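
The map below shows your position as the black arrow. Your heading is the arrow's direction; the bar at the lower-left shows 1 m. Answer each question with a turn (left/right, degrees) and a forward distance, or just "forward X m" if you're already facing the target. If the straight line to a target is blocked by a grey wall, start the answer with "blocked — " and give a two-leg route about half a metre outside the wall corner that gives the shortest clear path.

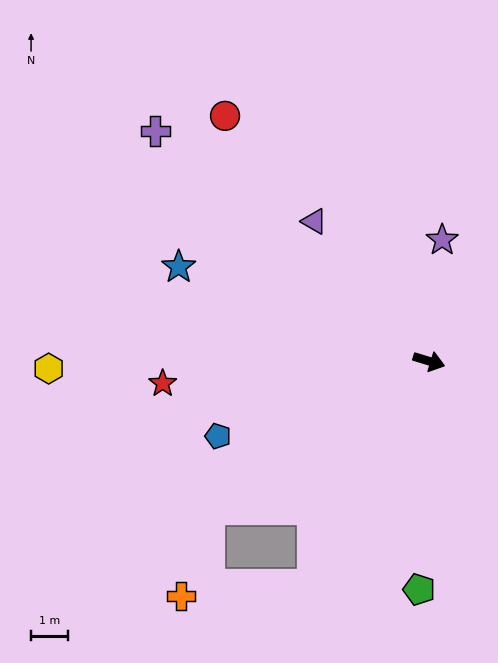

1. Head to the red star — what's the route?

turn right 158°, forward 7.2 m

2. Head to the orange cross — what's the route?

blocked — turn right 129°, forward 7.1 m, then turn left 38°, forward 2.5 m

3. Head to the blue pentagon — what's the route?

turn right 143°, forward 6.0 m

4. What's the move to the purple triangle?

turn left 146°, forward 4.9 m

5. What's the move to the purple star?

turn left 101°, forward 3.3 m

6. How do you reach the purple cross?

turn left 157°, forward 9.7 m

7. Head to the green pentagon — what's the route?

turn right 76°, forward 6.2 m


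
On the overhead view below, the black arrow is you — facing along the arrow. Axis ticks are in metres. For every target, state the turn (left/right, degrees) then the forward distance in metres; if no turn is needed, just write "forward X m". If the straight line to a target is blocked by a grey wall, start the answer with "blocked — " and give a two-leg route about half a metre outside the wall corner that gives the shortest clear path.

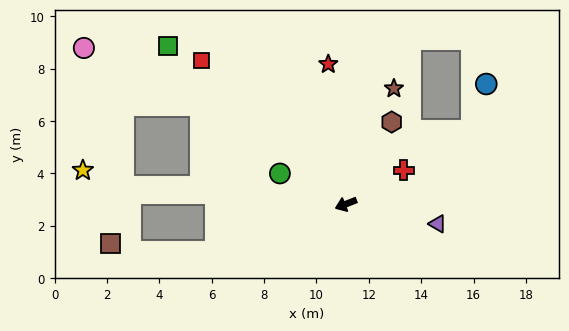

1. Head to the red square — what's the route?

turn right 66°, forward 7.8 m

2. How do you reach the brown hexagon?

turn right 141°, forward 3.6 m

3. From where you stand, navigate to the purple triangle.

turn left 146°, forward 3.6 m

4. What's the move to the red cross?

turn right 171°, forward 2.6 m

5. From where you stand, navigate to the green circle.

turn right 46°, forward 2.8 m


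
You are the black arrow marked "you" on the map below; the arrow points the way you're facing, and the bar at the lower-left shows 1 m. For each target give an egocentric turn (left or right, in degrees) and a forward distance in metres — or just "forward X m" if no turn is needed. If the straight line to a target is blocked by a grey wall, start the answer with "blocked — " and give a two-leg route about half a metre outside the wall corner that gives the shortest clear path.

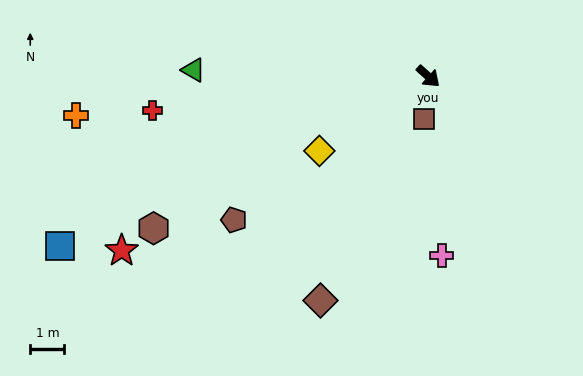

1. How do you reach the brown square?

turn right 54°, forward 1.3 m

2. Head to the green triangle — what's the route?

turn right 140°, forward 6.9 m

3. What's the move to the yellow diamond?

turn right 104°, forward 3.9 m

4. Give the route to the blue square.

turn right 113°, forward 11.9 m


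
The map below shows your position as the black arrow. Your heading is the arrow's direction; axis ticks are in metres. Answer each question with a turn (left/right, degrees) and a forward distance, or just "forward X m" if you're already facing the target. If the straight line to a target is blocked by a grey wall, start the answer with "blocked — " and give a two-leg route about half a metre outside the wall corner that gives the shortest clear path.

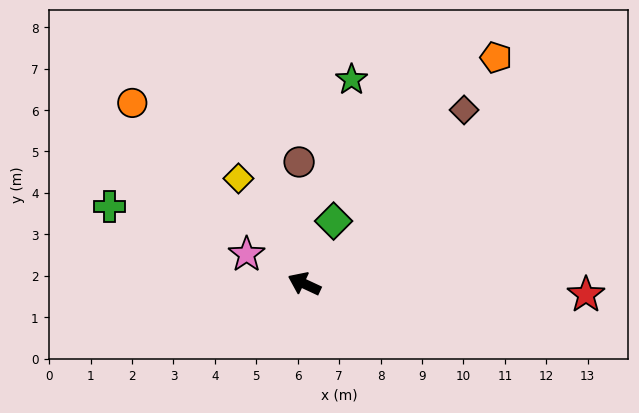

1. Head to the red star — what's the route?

turn right 157°, forward 6.8 m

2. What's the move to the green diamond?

turn right 90°, forward 1.7 m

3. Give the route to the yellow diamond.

turn right 33°, forward 3.0 m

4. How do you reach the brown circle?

turn right 63°, forward 2.9 m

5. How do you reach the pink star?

turn right 2°, forward 1.6 m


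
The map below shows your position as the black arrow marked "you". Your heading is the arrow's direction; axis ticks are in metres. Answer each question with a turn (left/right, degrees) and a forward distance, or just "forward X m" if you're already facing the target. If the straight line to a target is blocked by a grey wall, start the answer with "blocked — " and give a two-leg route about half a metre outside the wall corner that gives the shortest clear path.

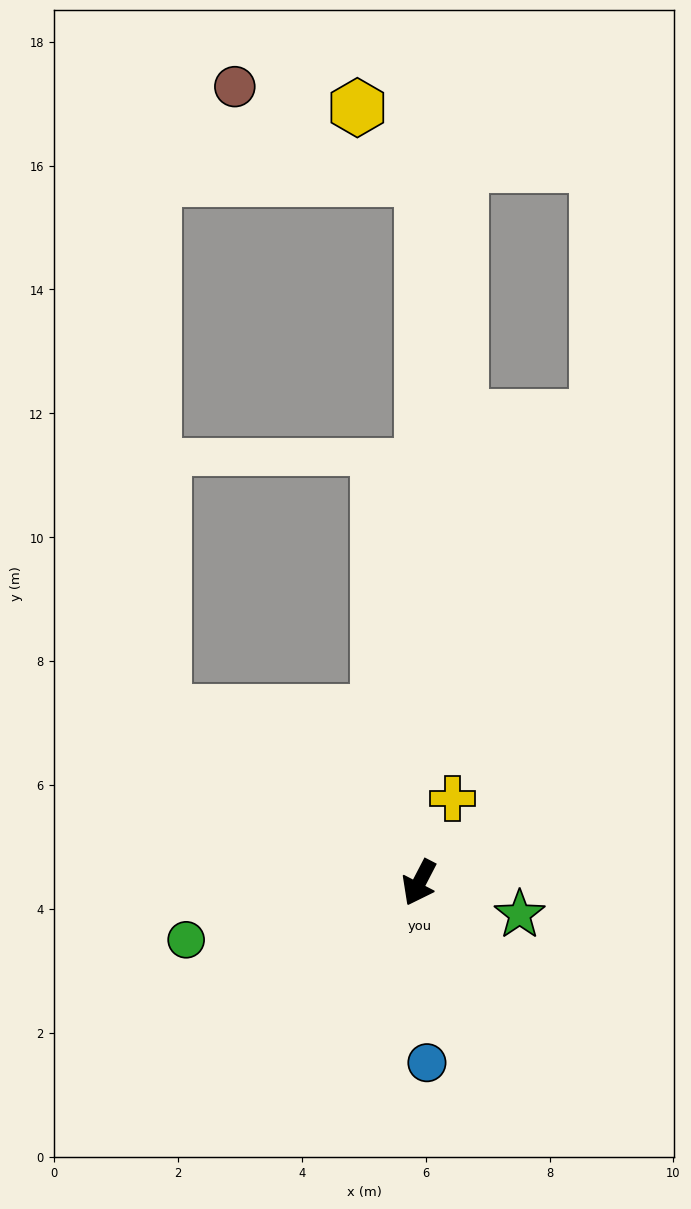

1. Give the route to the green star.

turn left 100°, forward 1.7 m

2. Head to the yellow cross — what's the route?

turn right 174°, forward 1.5 m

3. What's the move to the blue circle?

turn left 30°, forward 2.9 m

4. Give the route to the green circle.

turn right 49°, forward 3.9 m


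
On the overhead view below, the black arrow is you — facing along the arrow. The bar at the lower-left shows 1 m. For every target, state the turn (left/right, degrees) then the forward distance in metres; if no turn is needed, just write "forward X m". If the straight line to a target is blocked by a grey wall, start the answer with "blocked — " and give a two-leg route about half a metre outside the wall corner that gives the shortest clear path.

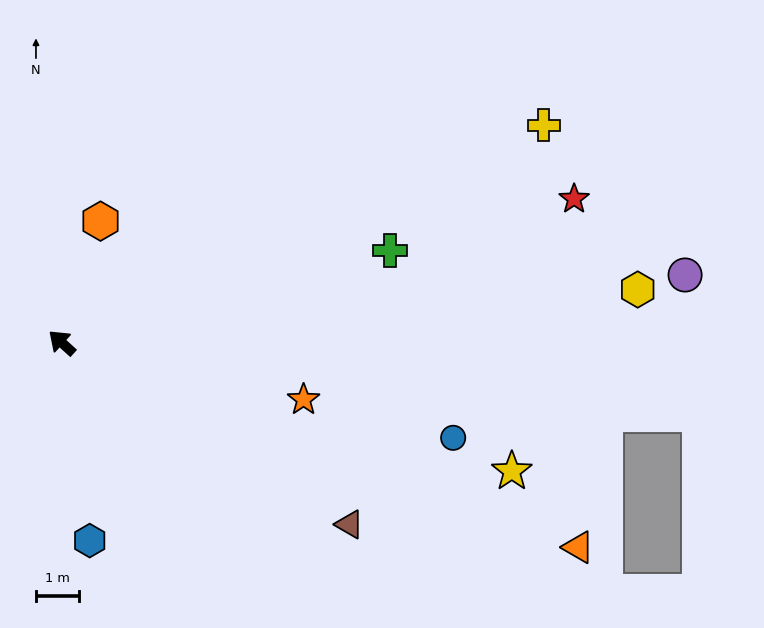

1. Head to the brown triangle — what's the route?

turn right 170°, forward 8.0 m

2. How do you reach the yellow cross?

turn right 113°, forward 12.4 m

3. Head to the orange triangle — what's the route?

turn right 159°, forward 13.0 m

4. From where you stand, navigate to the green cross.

turn right 122°, forward 8.0 m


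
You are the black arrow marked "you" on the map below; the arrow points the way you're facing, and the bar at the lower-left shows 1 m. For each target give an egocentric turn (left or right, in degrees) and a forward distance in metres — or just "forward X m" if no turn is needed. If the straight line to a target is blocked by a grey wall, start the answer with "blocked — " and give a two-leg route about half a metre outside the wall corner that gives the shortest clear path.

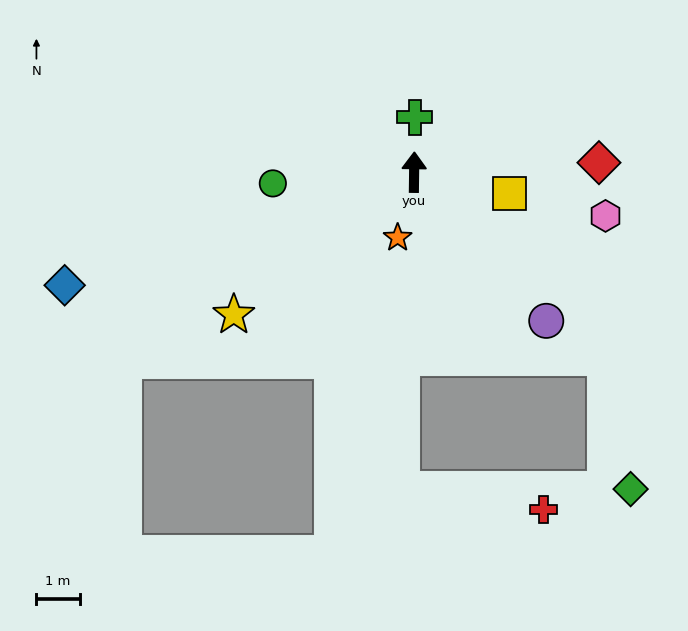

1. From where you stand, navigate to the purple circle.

turn right 138°, forward 4.6 m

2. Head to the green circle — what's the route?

turn left 95°, forward 3.3 m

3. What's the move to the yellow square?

turn right 102°, forward 2.3 m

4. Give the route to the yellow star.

turn left 129°, forward 5.3 m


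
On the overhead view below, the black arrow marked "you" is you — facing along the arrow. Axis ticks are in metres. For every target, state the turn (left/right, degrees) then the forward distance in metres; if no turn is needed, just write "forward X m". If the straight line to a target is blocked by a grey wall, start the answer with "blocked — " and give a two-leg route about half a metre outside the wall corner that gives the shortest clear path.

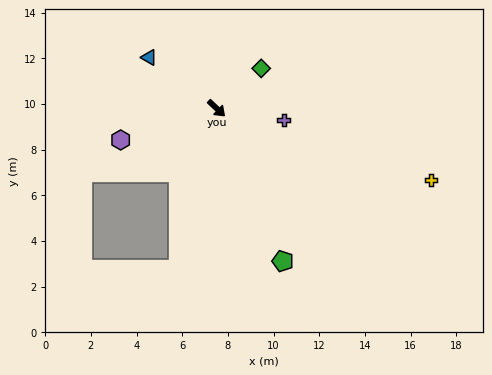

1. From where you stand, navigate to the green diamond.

turn left 85°, forward 2.6 m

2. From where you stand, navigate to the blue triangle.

turn right 174°, forward 3.7 m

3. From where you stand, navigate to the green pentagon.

turn right 23°, forward 7.3 m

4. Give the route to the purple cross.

turn left 34°, forward 3.0 m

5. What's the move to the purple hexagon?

turn right 118°, forward 4.4 m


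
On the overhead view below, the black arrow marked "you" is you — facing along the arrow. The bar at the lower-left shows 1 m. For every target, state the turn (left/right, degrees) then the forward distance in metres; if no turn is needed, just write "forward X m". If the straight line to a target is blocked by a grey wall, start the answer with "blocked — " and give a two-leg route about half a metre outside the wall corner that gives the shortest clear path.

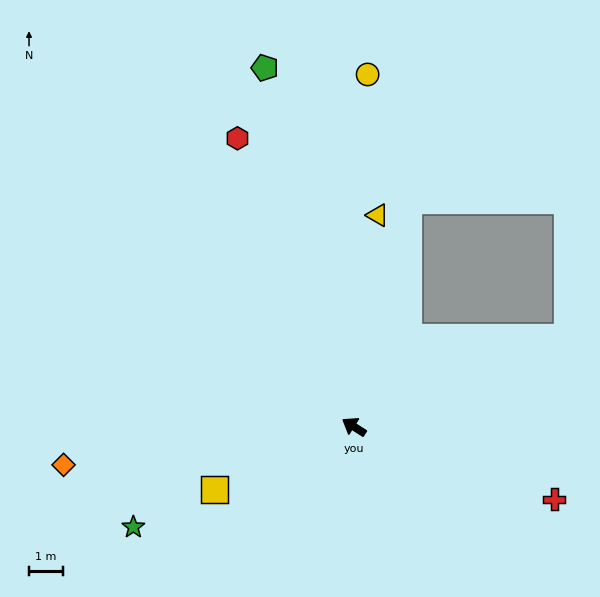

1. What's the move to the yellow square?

turn left 57°, forward 4.6 m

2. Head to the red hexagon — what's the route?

turn right 36°, forward 9.3 m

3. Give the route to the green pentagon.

turn right 44°, forward 11.0 m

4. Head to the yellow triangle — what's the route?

turn right 64°, forward 6.4 m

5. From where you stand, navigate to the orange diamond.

turn left 40°, forward 8.7 m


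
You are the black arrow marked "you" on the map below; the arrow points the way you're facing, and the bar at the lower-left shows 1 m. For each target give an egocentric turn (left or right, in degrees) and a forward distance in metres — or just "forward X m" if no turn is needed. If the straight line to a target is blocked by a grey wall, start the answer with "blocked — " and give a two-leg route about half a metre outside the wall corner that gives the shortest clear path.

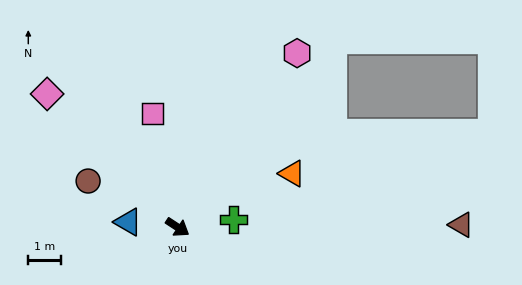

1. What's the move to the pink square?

turn left 136°, forward 3.6 m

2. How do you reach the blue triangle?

turn right 153°, forward 1.5 m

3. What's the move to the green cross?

turn left 41°, forward 1.7 m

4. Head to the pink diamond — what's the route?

turn left 168°, forward 5.7 m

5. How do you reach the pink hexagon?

turn left 89°, forward 6.5 m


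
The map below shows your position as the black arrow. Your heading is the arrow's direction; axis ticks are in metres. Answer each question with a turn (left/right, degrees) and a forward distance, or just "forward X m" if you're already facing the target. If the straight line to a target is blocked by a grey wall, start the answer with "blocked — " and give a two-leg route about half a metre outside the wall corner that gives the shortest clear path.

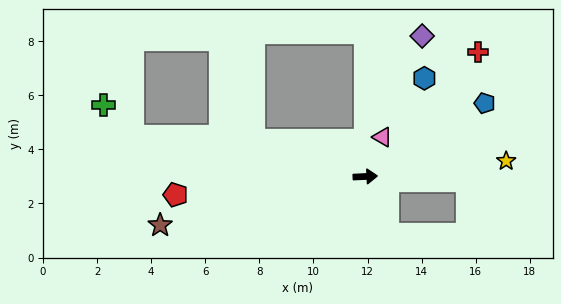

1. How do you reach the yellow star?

turn left 4°, forward 5.2 m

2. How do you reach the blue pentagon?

turn left 29°, forward 5.2 m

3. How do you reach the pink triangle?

turn left 64°, forward 1.6 m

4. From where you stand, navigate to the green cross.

blocked — turn left 167°, forward 8.7 m, then turn right 36°, forward 1.6 m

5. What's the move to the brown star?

turn right 169°, forward 7.8 m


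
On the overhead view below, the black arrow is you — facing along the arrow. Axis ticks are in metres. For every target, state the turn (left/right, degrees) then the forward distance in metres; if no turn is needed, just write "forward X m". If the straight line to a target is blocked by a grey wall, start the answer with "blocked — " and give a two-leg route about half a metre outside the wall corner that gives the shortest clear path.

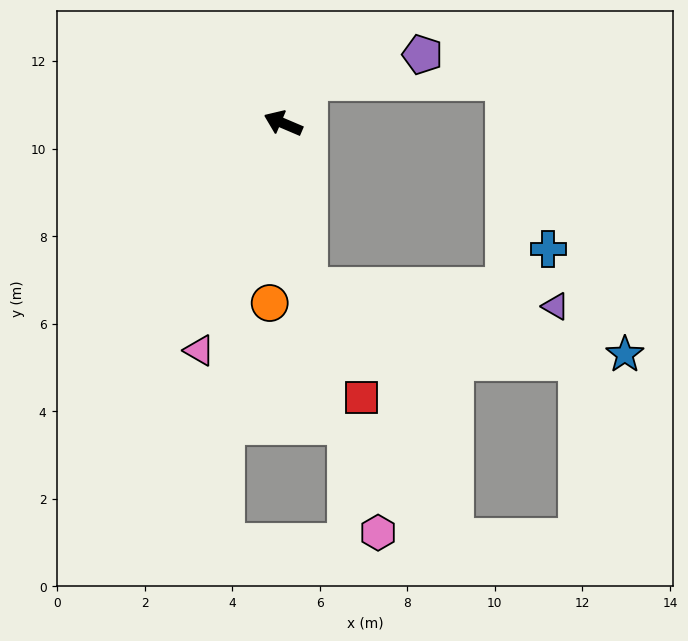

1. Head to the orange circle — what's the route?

turn left 109°, forward 4.1 m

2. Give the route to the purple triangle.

blocked — turn left 122°, forward 3.8 m, then turn left 76°, forward 5.6 m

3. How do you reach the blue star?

blocked — turn left 122°, forward 3.8 m, then turn left 69°, forward 7.4 m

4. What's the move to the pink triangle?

turn left 93°, forward 5.5 m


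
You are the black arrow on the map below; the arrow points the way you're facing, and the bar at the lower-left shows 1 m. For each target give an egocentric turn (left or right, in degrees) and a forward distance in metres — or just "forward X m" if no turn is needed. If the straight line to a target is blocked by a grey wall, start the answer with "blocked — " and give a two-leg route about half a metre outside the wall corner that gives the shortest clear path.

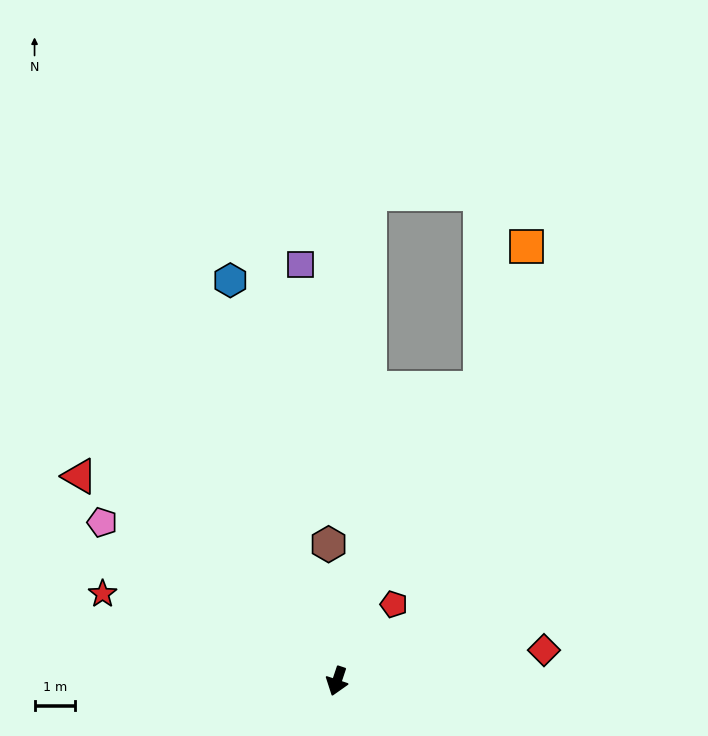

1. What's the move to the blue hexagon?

turn right 147°, forward 10.2 m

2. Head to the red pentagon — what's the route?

turn left 162°, forward 2.3 m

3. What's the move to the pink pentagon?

turn right 106°, forward 7.0 m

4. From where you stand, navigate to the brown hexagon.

turn right 158°, forward 3.4 m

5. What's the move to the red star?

turn right 92°, forward 6.1 m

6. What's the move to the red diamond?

turn left 117°, forward 5.1 m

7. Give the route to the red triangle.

turn right 110°, forward 8.1 m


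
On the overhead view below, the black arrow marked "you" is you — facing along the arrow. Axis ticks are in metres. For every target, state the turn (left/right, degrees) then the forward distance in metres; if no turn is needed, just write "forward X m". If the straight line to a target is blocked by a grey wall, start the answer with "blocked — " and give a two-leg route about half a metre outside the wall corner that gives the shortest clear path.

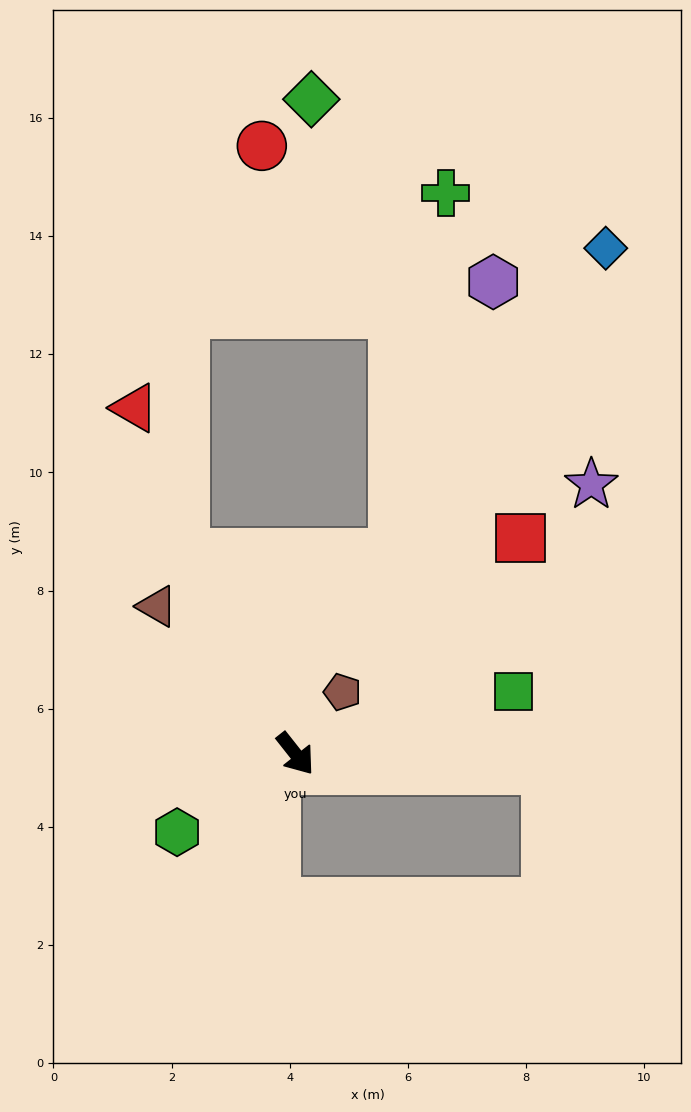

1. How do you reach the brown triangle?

turn right 175°, forward 3.4 m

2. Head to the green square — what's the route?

turn left 68°, forward 3.8 m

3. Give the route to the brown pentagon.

turn left 104°, forward 1.3 m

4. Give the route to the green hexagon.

turn right 95°, forward 2.4 m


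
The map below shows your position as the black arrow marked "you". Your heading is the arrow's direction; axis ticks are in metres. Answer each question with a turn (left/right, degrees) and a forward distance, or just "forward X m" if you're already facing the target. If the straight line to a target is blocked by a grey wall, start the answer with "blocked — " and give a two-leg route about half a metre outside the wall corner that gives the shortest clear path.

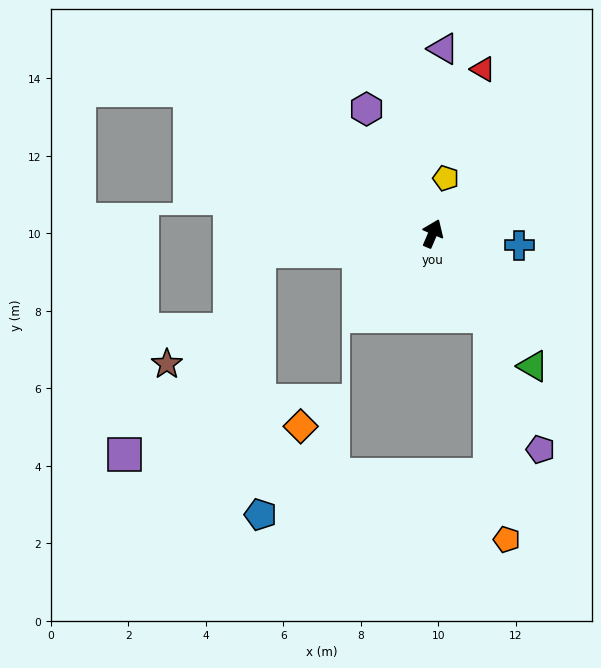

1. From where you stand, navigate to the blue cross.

turn right 75°, forward 2.3 m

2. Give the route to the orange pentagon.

blocked — turn right 122°, forward 2.6 m, then turn right 31°, forward 5.8 m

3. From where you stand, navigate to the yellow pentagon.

turn left 10°, forward 1.5 m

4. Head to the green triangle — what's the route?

turn right 120°, forward 4.3 m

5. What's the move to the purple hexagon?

turn left 51°, forward 3.6 m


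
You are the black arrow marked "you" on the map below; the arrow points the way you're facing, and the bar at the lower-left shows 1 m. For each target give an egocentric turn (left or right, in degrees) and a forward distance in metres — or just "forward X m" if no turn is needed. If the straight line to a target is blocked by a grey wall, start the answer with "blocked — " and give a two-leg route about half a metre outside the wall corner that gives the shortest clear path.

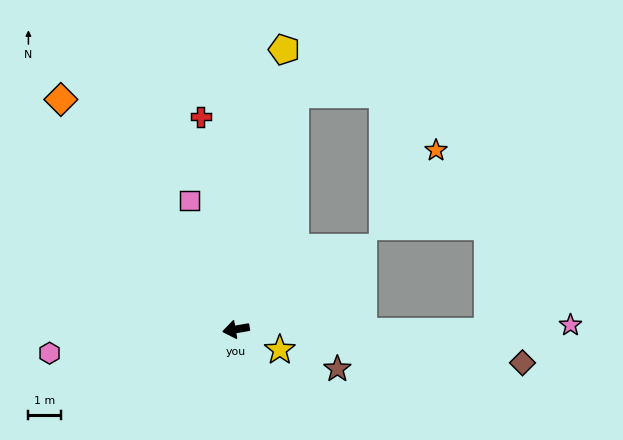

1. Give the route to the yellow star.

turn left 145°, forward 1.5 m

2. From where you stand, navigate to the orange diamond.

turn right 62°, forward 8.9 m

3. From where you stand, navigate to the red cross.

turn right 90°, forward 6.6 m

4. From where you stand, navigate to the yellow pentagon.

turn right 109°, forward 8.7 m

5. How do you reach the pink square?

turn right 80°, forward 4.2 m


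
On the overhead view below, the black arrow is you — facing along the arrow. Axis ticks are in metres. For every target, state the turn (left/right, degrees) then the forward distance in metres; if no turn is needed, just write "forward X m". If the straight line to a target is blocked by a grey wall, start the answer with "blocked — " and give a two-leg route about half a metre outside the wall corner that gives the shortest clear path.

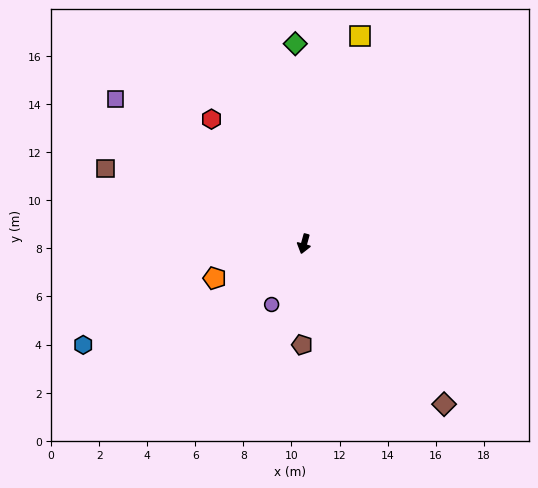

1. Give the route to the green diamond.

turn right 162°, forward 8.3 m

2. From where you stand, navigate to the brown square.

turn right 95°, forward 8.8 m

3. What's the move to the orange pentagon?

turn right 53°, forward 4.0 m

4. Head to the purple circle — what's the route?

turn right 13°, forward 2.9 m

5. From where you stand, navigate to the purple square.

turn right 112°, forward 9.9 m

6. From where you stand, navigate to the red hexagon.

turn right 128°, forward 6.5 m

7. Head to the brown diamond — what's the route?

turn left 57°, forward 8.9 m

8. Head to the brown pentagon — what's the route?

turn left 14°, forward 4.2 m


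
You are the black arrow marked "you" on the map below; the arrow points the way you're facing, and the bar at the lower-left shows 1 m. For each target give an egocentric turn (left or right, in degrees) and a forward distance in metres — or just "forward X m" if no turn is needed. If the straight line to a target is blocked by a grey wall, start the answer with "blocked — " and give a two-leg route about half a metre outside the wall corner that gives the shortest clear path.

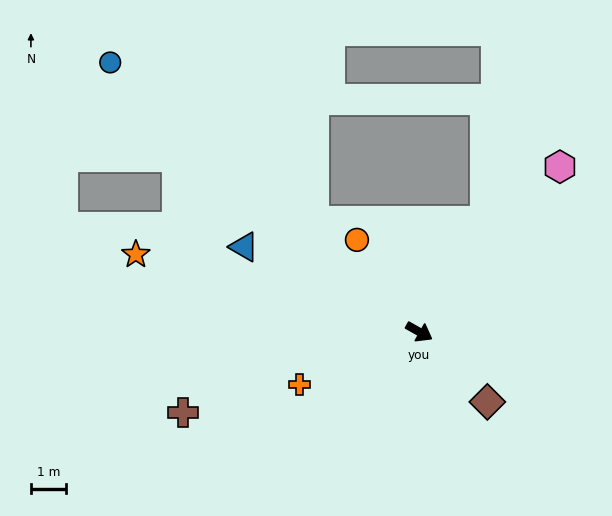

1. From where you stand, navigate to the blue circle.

turn left 168°, forward 11.6 m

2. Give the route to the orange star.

turn right 166°, forward 8.3 m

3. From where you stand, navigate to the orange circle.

turn left 154°, forward 3.1 m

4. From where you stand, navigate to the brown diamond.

turn right 16°, forward 2.8 m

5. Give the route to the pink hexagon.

turn left 79°, forward 6.1 m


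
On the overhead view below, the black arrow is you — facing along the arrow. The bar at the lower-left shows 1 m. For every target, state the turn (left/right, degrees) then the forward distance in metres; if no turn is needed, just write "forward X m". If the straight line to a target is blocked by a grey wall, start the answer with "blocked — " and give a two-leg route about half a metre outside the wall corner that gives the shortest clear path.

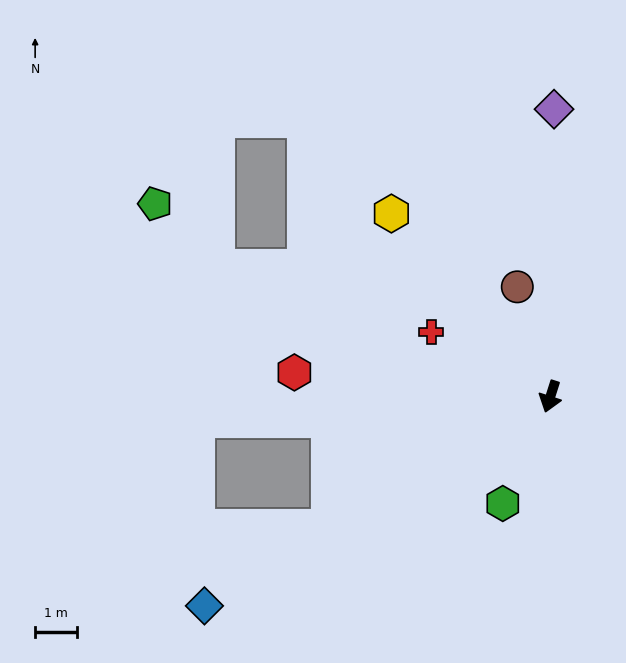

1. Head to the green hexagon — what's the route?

turn right 6°, forward 2.8 m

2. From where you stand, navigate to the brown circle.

turn right 146°, forward 2.7 m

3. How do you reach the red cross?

turn right 101°, forward 3.2 m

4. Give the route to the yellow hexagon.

turn right 121°, forward 5.8 m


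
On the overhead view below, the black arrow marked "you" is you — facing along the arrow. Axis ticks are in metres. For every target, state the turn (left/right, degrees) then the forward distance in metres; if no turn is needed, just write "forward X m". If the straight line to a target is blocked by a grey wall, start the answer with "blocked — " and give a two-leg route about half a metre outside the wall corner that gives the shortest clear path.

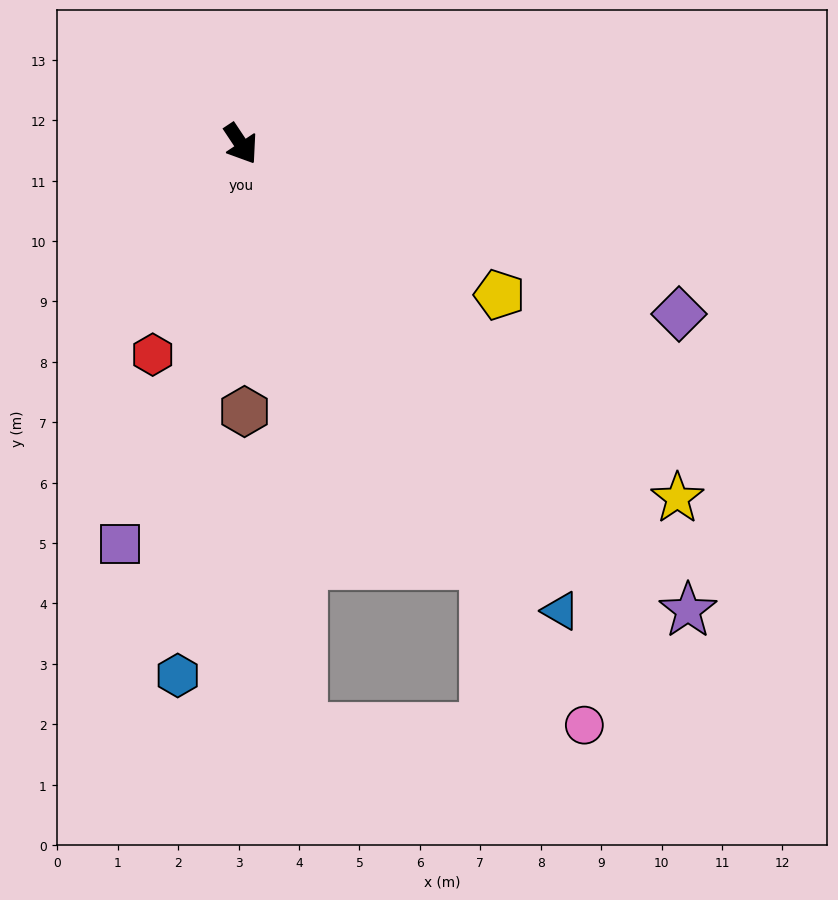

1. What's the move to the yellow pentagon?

turn left 26°, forward 5.0 m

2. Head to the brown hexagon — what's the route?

turn right 33°, forward 4.4 m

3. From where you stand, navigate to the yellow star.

turn left 17°, forward 9.3 m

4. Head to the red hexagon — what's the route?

turn right 56°, forward 3.8 m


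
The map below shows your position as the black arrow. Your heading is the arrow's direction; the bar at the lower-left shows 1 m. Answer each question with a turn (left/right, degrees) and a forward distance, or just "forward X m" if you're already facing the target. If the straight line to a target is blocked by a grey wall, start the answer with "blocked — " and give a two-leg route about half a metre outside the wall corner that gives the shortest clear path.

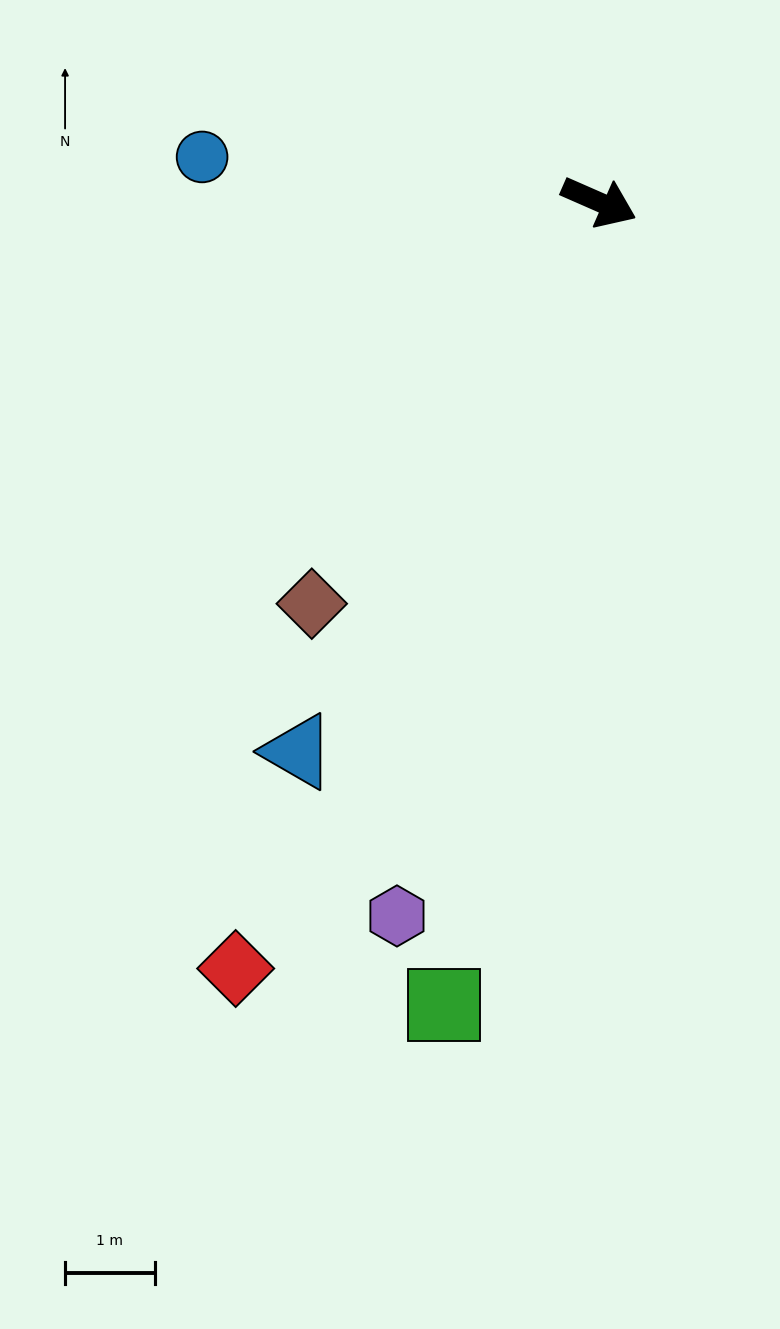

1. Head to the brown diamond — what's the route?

turn right 102°, forward 5.5 m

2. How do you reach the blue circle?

turn right 163°, forward 4.4 m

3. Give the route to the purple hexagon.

turn right 82°, forward 8.3 m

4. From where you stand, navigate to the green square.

turn right 77°, forward 9.1 m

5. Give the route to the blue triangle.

turn right 95°, forward 7.0 m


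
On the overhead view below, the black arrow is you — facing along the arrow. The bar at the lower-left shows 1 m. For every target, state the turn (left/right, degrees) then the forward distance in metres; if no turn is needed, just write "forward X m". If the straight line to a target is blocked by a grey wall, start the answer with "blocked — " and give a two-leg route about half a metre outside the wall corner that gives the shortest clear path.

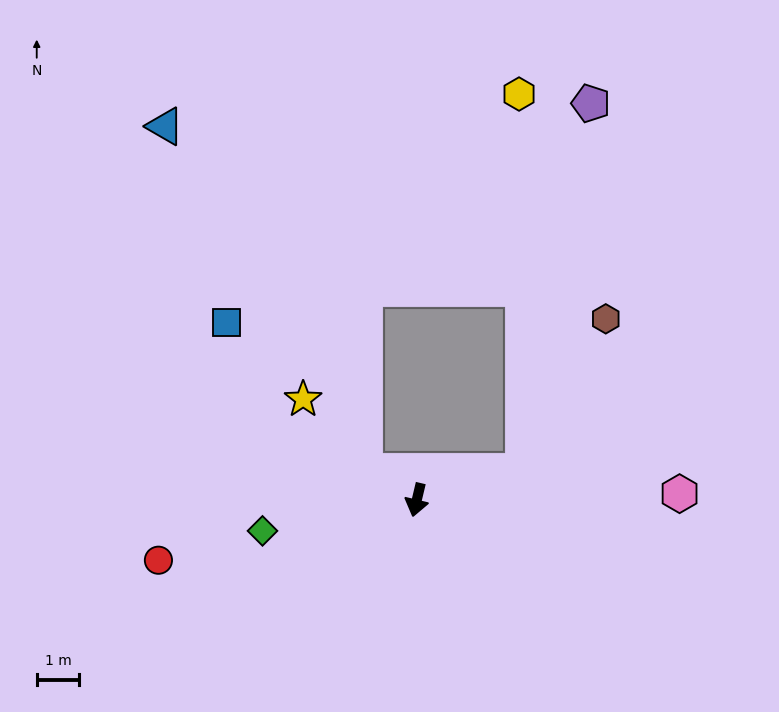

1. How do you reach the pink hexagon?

turn left 105°, forward 6.1 m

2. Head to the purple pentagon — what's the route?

blocked — turn left 119°, forward 2.6 m, then turn left 64°, forward 8.7 m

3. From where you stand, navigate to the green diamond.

turn right 65°, forward 3.7 m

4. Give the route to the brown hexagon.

blocked — turn left 119°, forward 2.6 m, then turn left 46°, forward 4.0 m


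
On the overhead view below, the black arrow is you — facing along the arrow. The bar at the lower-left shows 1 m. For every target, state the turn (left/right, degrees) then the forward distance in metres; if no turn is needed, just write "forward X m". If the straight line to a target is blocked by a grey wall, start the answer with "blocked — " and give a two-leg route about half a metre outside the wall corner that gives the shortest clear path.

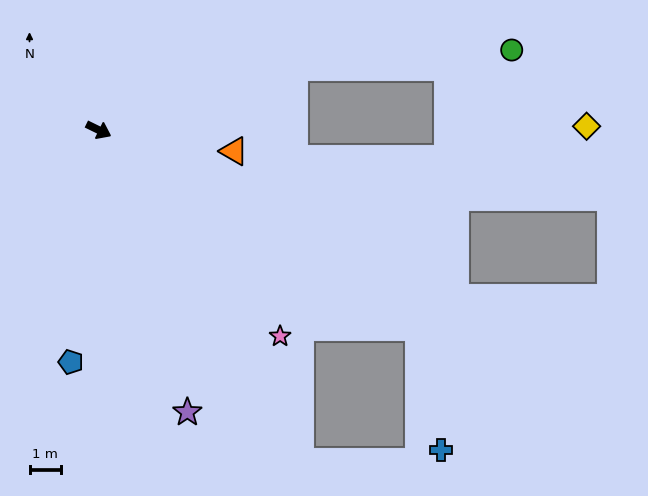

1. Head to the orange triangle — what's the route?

turn left 17°, forward 4.4 m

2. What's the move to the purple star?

turn right 46°, forward 9.4 m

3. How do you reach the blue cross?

blocked — turn right 6°, forward 12.0 m, then turn right 47°, forward 3.9 m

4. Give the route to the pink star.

turn right 23°, forward 8.7 m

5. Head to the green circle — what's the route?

blocked — turn left 44°, forward 6.5 m, then turn right 13°, forward 6.9 m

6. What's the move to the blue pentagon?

turn right 71°, forward 7.4 m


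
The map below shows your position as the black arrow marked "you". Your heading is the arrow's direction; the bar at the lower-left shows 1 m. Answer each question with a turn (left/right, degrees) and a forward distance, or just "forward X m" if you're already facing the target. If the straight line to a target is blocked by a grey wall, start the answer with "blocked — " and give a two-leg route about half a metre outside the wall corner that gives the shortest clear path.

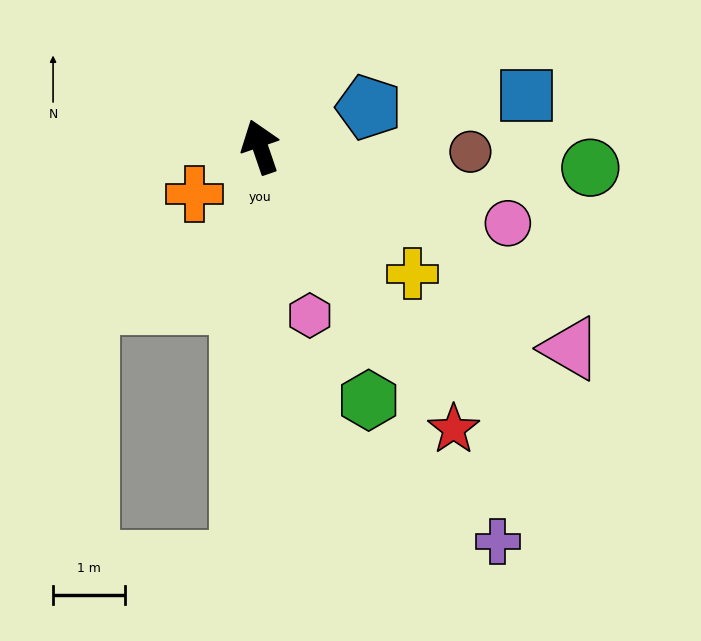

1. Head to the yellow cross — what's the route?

turn right 149°, forward 2.8 m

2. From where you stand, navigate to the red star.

turn right 165°, forward 4.8 m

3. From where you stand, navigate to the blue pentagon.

turn right 89°, forward 1.6 m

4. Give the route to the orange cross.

turn left 107°, forward 1.1 m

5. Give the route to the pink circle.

turn right 126°, forward 3.6 m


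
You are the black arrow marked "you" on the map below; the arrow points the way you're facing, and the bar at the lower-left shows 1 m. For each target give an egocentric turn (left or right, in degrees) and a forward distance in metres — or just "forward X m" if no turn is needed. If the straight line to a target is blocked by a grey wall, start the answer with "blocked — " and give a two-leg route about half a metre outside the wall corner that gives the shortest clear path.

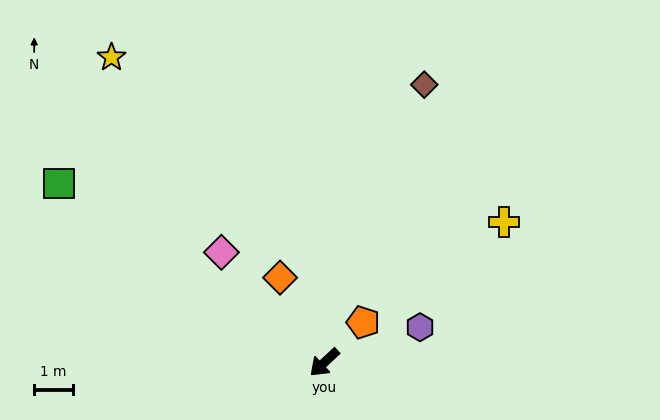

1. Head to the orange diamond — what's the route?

turn right 106°, forward 2.5 m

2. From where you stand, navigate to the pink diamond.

turn right 90°, forward 3.9 m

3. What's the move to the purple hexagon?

turn left 157°, forward 2.6 m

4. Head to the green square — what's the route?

turn right 77°, forward 8.2 m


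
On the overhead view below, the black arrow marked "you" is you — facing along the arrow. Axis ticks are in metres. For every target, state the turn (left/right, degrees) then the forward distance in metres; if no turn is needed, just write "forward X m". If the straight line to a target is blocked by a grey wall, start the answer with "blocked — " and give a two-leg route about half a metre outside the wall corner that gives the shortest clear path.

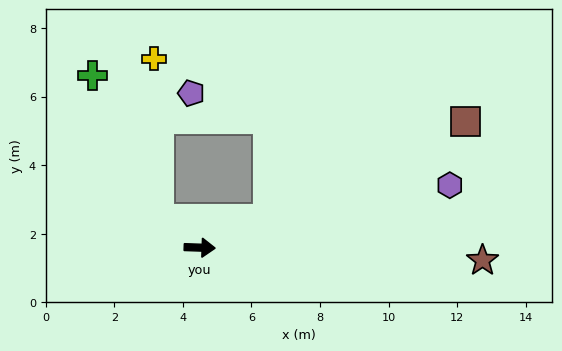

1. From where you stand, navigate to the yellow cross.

blocked — turn left 146°, forward 1.5 m, then turn right 52°, forward 4.7 m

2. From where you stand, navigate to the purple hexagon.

turn left 16°, forward 7.5 m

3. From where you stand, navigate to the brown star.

forward 8.3 m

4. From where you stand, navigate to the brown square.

turn left 27°, forward 8.6 m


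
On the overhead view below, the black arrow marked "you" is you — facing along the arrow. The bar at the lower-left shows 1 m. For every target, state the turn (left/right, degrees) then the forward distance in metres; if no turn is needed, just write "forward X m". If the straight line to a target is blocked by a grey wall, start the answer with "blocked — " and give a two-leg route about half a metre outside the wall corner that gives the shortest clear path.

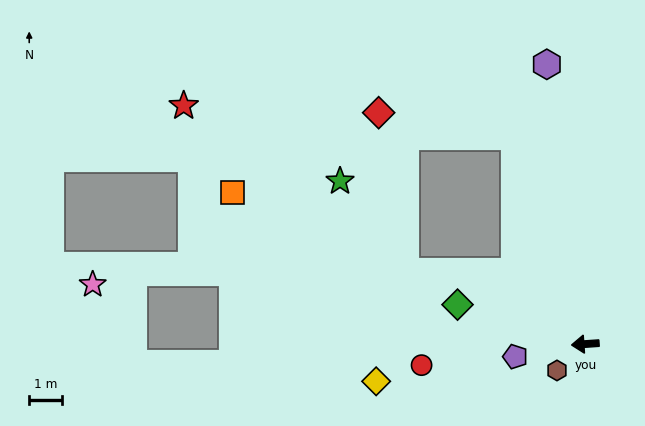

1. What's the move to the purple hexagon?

turn right 86°, forward 8.7 m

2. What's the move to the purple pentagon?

turn left 6°, forward 2.2 m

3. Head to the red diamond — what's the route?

blocked — turn right 75°, forward 6.7 m, then turn left 61°, forward 4.2 m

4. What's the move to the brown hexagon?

turn left 39°, forward 1.2 m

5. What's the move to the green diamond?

turn right 21°, forward 4.1 m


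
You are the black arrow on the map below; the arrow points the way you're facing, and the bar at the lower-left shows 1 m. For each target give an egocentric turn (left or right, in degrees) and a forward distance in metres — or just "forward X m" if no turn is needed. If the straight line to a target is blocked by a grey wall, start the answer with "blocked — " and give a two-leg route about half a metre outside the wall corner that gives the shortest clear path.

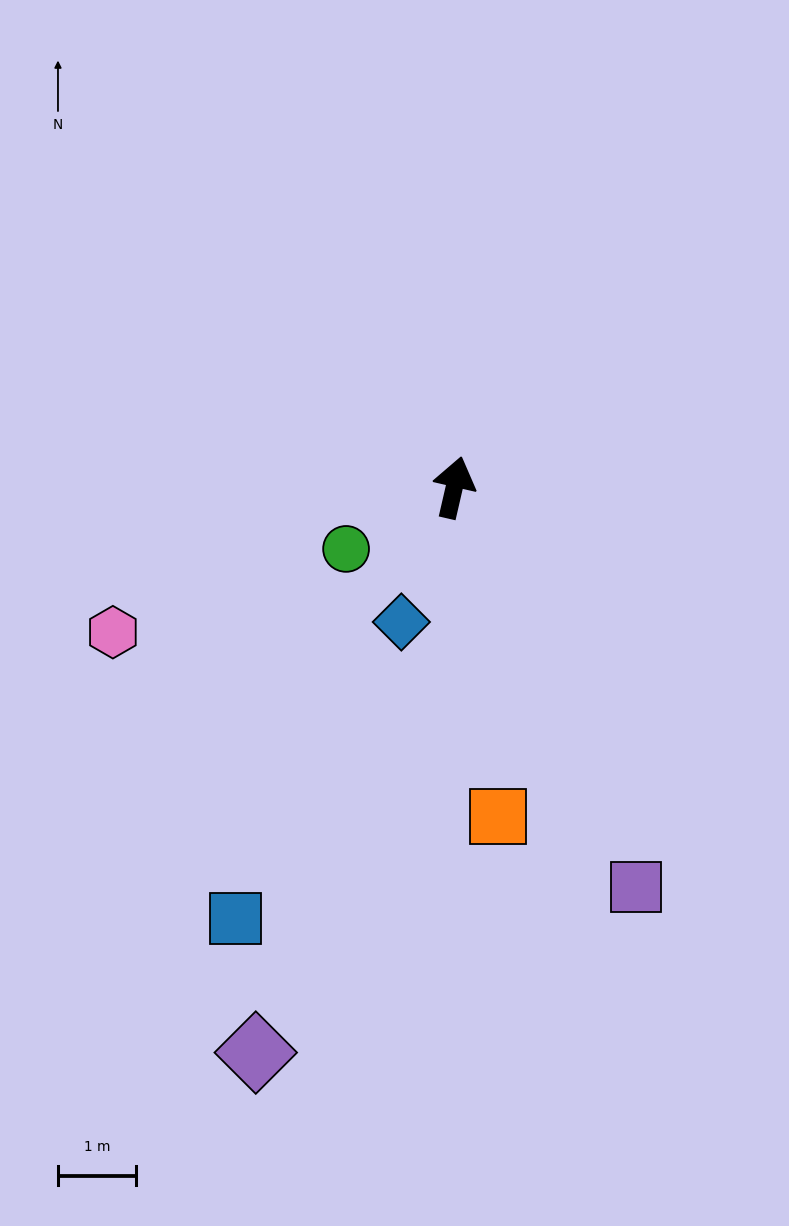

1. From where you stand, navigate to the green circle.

turn left 133°, forward 1.6 m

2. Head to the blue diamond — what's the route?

turn left 172°, forward 1.8 m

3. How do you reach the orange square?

turn right 159°, forward 4.2 m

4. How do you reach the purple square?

turn right 143°, forward 5.6 m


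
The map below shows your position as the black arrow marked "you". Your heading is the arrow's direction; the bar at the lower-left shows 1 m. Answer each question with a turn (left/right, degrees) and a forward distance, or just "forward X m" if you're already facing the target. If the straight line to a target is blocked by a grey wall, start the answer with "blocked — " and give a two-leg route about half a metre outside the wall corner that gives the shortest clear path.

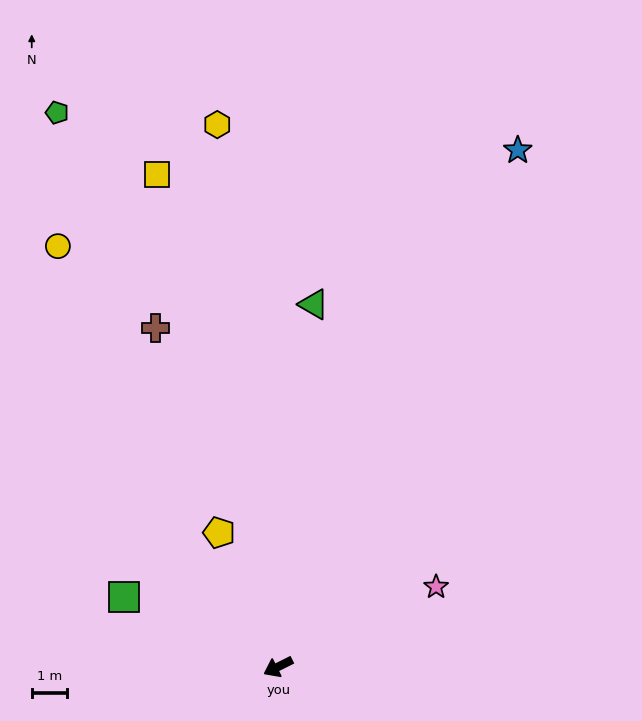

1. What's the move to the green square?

turn right 51°, forward 4.8 m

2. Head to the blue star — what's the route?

turn right 141°, forward 16.0 m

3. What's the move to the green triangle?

turn right 122°, forward 10.3 m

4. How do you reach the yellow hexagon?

turn right 110°, forward 15.4 m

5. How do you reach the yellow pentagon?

turn right 93°, forward 4.1 m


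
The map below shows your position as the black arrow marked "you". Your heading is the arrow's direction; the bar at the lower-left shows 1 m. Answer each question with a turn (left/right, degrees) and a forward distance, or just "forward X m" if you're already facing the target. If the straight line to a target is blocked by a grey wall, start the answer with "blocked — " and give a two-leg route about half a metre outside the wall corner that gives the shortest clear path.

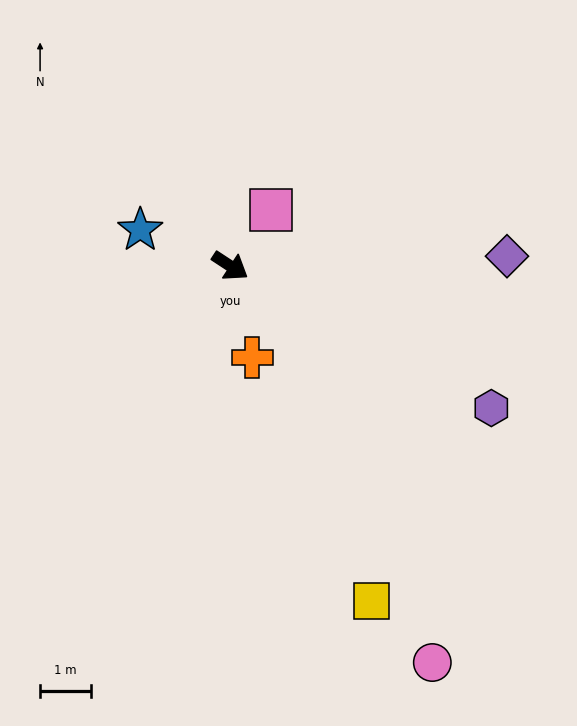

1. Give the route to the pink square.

turn left 87°, forward 1.3 m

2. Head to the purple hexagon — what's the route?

turn left 5°, forward 5.8 m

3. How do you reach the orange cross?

turn right 43°, forward 1.8 m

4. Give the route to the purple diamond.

turn left 35°, forward 5.4 m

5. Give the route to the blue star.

turn right 169°, forward 1.9 m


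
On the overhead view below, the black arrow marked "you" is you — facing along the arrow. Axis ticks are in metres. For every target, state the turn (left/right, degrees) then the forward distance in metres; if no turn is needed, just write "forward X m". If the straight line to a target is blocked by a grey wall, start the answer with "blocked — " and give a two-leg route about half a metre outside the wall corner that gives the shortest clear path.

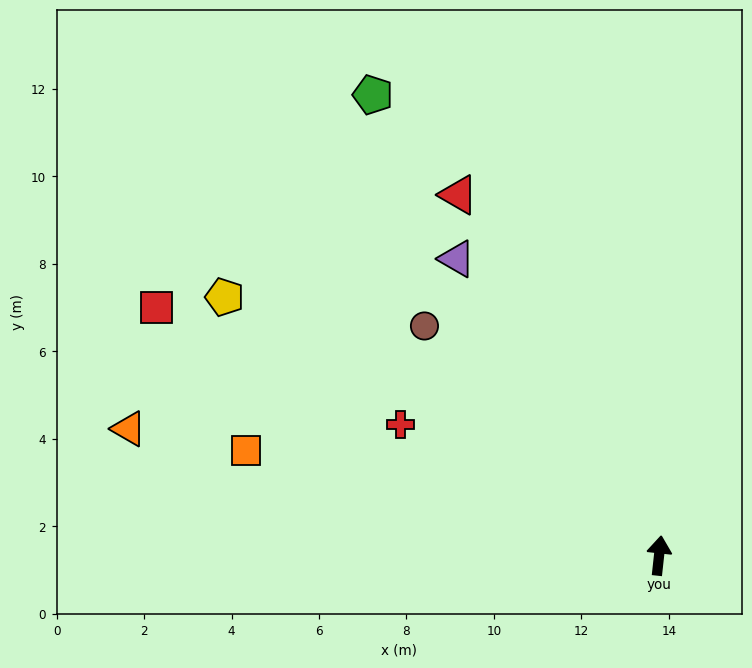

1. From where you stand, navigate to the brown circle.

turn left 52°, forward 7.5 m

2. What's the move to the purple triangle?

turn left 40°, forward 8.2 m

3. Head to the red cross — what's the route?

turn left 69°, forward 6.6 m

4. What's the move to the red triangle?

turn left 35°, forward 9.4 m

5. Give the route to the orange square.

turn left 82°, forward 9.8 m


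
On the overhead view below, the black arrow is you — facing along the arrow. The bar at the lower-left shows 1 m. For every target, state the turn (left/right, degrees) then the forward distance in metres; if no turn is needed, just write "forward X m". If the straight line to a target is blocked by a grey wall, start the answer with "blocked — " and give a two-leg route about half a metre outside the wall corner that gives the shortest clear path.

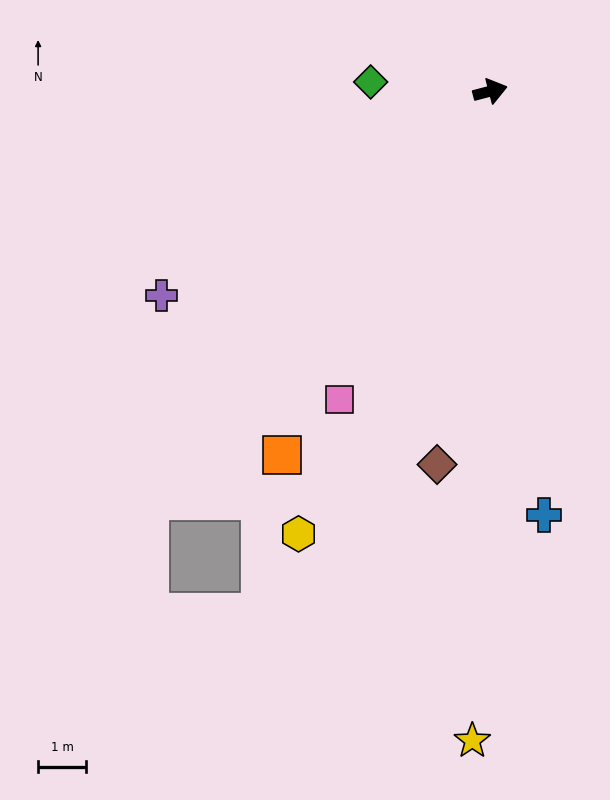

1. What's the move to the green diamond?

turn left 161°, forward 2.5 m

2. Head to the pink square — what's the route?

turn right 131°, forward 7.2 m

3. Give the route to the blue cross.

turn right 97°, forward 8.9 m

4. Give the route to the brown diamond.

turn right 113°, forward 7.9 m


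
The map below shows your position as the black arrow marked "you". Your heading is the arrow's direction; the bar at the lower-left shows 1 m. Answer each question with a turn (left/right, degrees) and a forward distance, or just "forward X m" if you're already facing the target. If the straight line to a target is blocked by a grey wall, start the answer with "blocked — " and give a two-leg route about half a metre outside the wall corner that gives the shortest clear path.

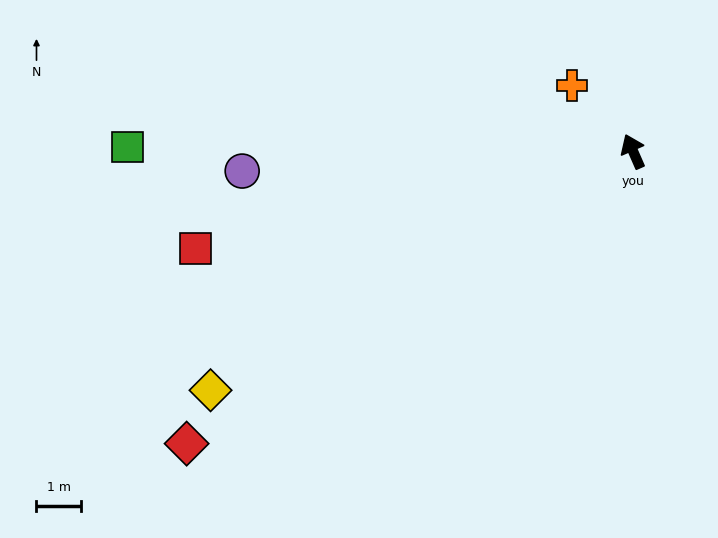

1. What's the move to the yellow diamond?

turn left 96°, forward 11.0 m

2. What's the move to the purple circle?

turn left 69°, forward 8.9 m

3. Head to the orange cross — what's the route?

turn left 19°, forward 2.0 m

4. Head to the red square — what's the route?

turn left 79°, forward 10.1 m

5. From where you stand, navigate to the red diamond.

turn left 100°, forward 12.1 m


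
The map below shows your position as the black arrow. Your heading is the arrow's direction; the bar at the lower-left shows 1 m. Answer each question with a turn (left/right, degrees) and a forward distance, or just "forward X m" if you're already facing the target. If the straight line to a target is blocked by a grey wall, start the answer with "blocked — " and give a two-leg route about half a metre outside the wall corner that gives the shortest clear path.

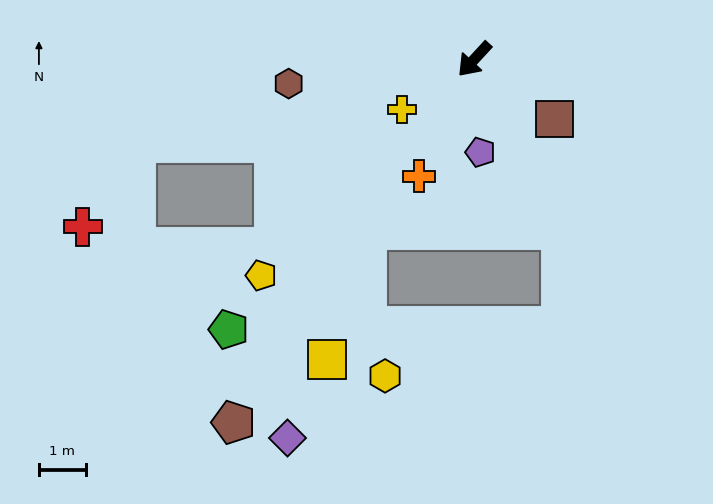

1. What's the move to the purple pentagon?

turn left 46°, forward 2.0 m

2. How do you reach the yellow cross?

turn right 13°, forward 1.9 m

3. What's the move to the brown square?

turn left 96°, forward 2.1 m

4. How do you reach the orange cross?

turn left 17°, forward 2.8 m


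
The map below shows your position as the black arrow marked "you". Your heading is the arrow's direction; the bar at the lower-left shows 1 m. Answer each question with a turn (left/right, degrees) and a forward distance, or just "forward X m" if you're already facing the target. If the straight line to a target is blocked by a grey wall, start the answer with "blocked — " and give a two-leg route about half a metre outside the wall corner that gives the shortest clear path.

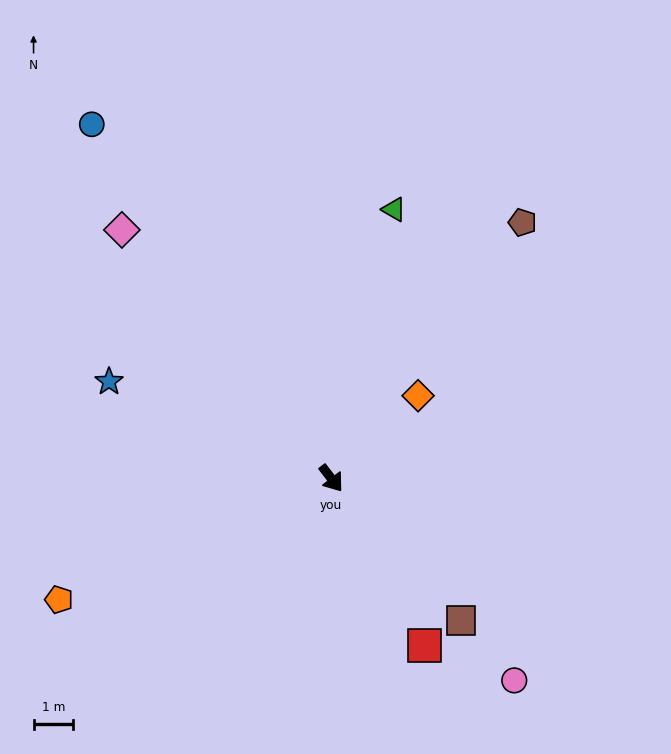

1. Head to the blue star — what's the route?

turn right 151°, forward 6.1 m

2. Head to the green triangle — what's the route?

turn left 129°, forward 7.0 m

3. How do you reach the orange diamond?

turn left 96°, forward 3.0 m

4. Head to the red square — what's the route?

turn right 8°, forward 4.8 m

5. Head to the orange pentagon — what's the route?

turn right 103°, forward 7.5 m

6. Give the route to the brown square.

turn left 5°, forward 4.8 m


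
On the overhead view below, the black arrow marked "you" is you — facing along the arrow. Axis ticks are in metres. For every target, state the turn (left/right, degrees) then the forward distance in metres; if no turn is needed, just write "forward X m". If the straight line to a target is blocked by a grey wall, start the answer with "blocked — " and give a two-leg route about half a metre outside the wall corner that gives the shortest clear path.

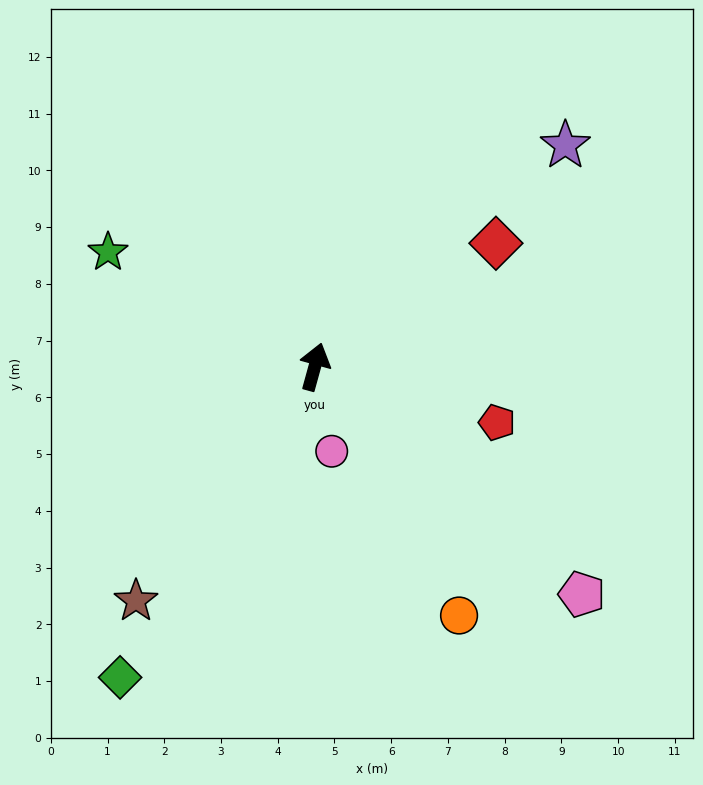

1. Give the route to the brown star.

turn left 158°, forward 5.2 m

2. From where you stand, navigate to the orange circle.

turn right 134°, forward 5.1 m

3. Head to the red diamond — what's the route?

turn right 40°, forward 3.9 m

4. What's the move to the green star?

turn left 76°, forward 4.2 m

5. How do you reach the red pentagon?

turn right 92°, forward 3.4 m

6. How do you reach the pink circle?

turn right 153°, forward 1.5 m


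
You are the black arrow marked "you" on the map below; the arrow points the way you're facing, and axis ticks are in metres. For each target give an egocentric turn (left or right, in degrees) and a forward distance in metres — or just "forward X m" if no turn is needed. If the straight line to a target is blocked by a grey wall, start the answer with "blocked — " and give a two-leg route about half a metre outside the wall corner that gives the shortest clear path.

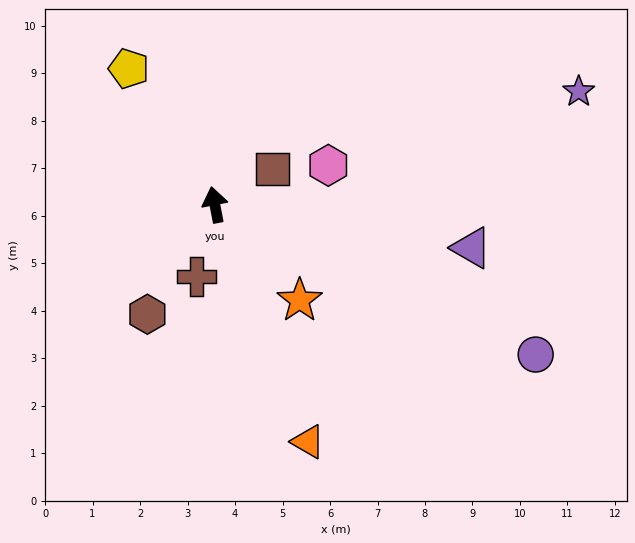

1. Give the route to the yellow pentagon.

turn left 21°, forward 3.4 m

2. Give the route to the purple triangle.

turn right 111°, forward 5.5 m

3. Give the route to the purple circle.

turn right 126°, forward 7.5 m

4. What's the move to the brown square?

turn right 69°, forward 1.4 m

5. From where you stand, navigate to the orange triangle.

turn right 170°, forward 5.4 m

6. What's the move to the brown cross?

turn left 155°, forward 1.6 m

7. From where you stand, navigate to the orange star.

turn right 149°, forward 2.7 m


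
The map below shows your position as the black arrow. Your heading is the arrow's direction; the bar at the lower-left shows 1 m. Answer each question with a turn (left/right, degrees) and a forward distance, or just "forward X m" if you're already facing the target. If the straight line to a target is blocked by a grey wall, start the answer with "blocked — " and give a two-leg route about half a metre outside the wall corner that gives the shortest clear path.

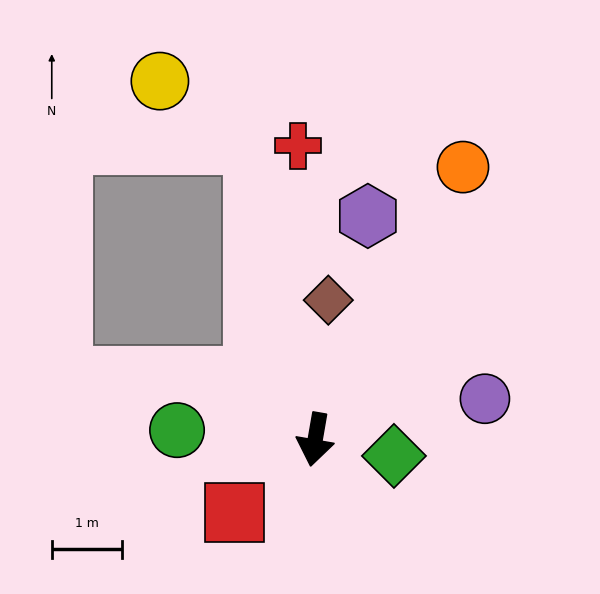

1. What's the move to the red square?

turn right 38°, forward 1.6 m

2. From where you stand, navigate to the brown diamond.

turn right 176°, forward 2.0 m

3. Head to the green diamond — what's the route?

turn left 88°, forward 1.2 m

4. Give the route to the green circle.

turn right 84°, forward 2.0 m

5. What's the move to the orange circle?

turn left 161°, forward 4.4 m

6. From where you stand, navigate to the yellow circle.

blocked — turn right 158°, forward 4.3 m, then turn left 44°, forward 1.6 m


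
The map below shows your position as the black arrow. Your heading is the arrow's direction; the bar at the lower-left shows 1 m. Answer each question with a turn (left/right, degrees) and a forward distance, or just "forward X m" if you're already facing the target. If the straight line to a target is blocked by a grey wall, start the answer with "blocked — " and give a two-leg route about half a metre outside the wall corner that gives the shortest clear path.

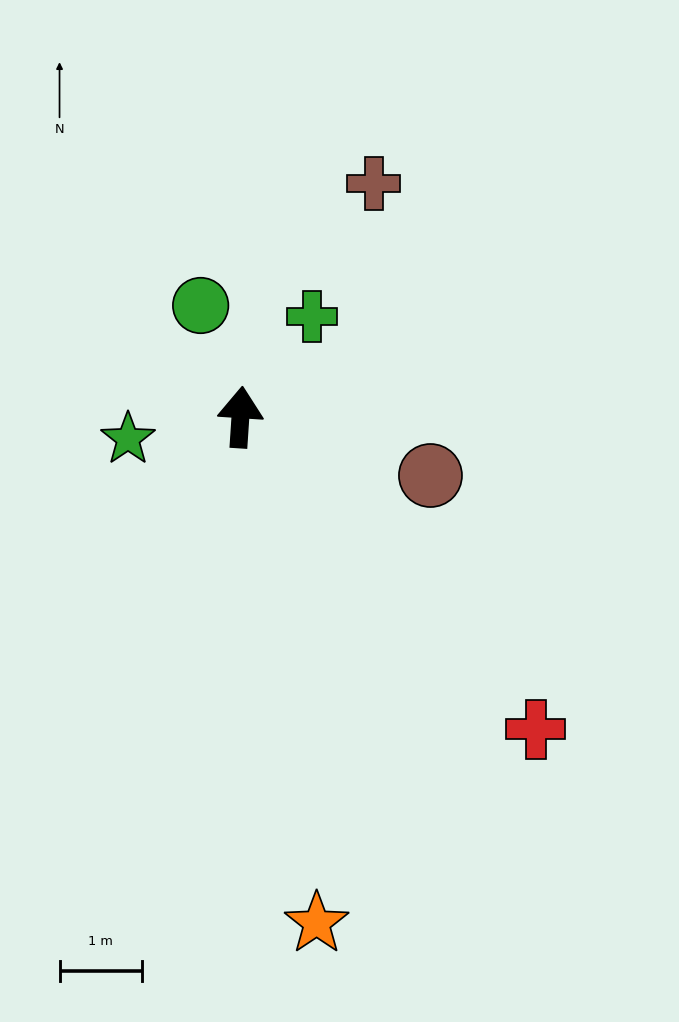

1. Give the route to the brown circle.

turn right 103°, forward 2.4 m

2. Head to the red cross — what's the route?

turn right 133°, forward 5.2 m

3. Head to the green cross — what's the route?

turn right 32°, forward 1.5 m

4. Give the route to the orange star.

turn right 168°, forward 6.2 m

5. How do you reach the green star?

turn left 105°, forward 1.4 m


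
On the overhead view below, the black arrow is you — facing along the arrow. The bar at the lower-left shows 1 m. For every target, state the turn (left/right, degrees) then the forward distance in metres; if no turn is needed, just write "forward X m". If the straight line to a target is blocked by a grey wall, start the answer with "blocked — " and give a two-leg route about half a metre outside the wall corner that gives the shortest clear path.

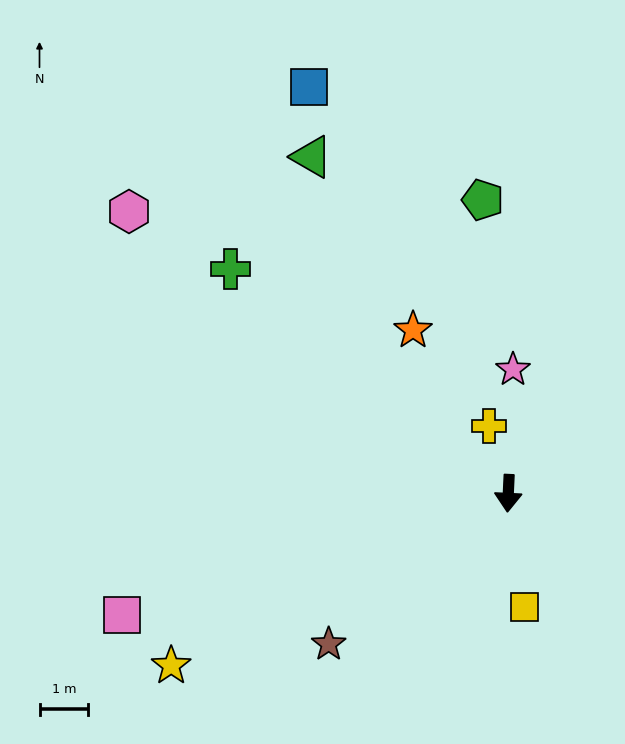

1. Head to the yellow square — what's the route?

turn left 11°, forward 2.4 m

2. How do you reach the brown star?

turn right 47°, forward 4.8 m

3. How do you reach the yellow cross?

turn right 161°, forward 1.4 m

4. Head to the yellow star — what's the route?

turn right 60°, forward 7.7 m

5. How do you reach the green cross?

turn right 126°, forward 7.3 m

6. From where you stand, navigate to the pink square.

turn right 70°, forward 8.3 m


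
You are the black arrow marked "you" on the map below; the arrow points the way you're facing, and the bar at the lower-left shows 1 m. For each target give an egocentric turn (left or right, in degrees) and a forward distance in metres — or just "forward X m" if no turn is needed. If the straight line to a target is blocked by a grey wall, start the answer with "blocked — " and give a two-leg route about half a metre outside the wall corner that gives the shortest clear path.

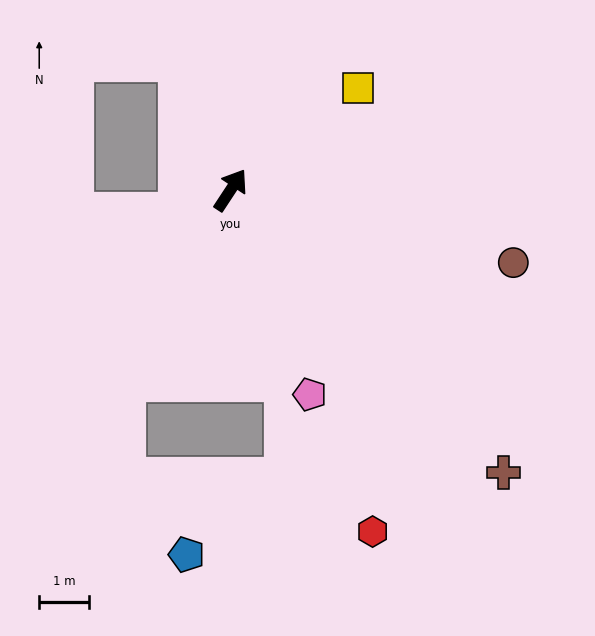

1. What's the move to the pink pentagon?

turn right 126°, forward 4.4 m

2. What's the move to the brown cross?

turn right 103°, forward 7.9 m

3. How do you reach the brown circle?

turn right 71°, forward 5.9 m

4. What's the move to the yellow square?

turn right 18°, forward 3.3 m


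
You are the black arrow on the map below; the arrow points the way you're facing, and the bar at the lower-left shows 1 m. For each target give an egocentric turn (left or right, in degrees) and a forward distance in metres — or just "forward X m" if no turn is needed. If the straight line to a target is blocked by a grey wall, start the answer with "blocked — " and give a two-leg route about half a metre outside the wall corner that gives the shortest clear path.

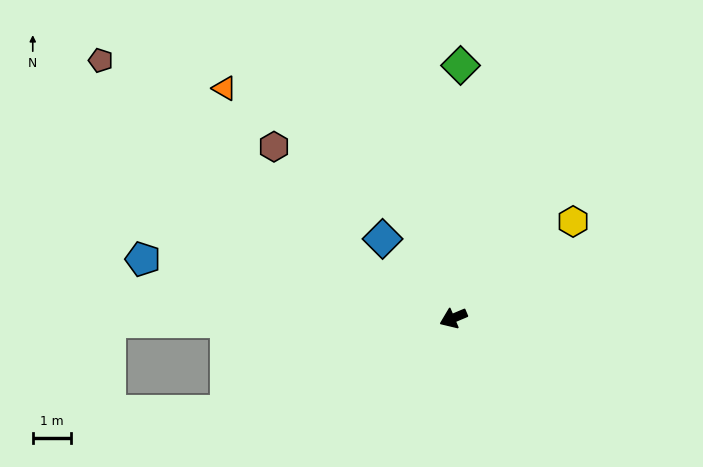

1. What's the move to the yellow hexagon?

turn right 164°, forward 4.0 m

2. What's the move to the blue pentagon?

turn right 34°, forward 8.3 m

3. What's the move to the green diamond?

turn right 115°, forward 6.6 m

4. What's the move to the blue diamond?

turn right 71°, forward 2.8 m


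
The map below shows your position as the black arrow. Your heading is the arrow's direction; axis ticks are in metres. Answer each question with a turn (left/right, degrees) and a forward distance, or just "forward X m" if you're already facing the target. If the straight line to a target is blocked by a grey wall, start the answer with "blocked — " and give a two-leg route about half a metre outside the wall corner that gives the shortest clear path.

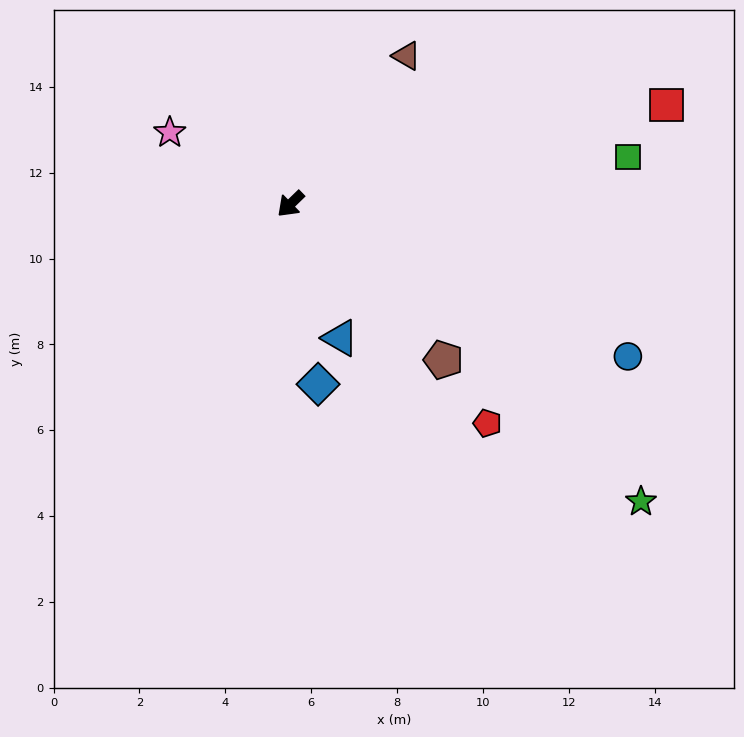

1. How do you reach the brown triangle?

turn right 172°, forward 4.4 m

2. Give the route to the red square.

turn left 151°, forward 9.1 m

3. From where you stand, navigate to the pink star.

turn right 75°, forward 3.3 m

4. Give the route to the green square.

turn left 144°, forward 7.9 m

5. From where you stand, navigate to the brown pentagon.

turn left 90°, forward 5.1 m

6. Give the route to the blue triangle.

turn left 66°, forward 3.3 m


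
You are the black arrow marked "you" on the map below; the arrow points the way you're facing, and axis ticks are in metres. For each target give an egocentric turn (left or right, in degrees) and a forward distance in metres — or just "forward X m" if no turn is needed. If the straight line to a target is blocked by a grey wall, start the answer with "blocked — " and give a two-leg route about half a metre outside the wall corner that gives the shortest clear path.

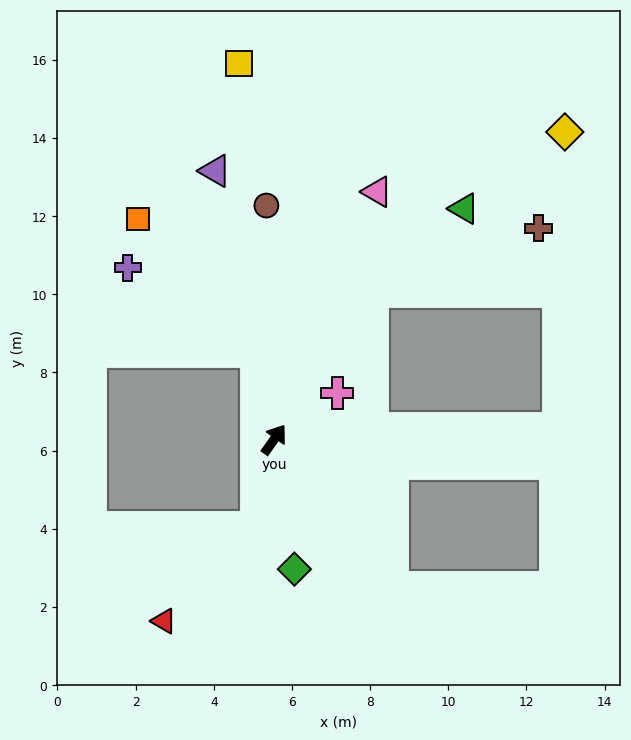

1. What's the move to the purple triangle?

turn left 48°, forward 7.0 m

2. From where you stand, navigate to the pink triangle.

turn left 13°, forward 6.9 m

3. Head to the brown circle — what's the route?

turn left 37°, forward 6.0 m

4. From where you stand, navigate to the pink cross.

turn right 18°, forward 2.0 m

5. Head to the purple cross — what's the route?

blocked — turn left 46°, forward 2.3 m, then turn left 46°, forward 3.9 m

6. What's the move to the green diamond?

turn right 136°, forward 3.4 m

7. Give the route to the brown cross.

blocked — forward 4.5 m, then turn right 34°, forward 4.6 m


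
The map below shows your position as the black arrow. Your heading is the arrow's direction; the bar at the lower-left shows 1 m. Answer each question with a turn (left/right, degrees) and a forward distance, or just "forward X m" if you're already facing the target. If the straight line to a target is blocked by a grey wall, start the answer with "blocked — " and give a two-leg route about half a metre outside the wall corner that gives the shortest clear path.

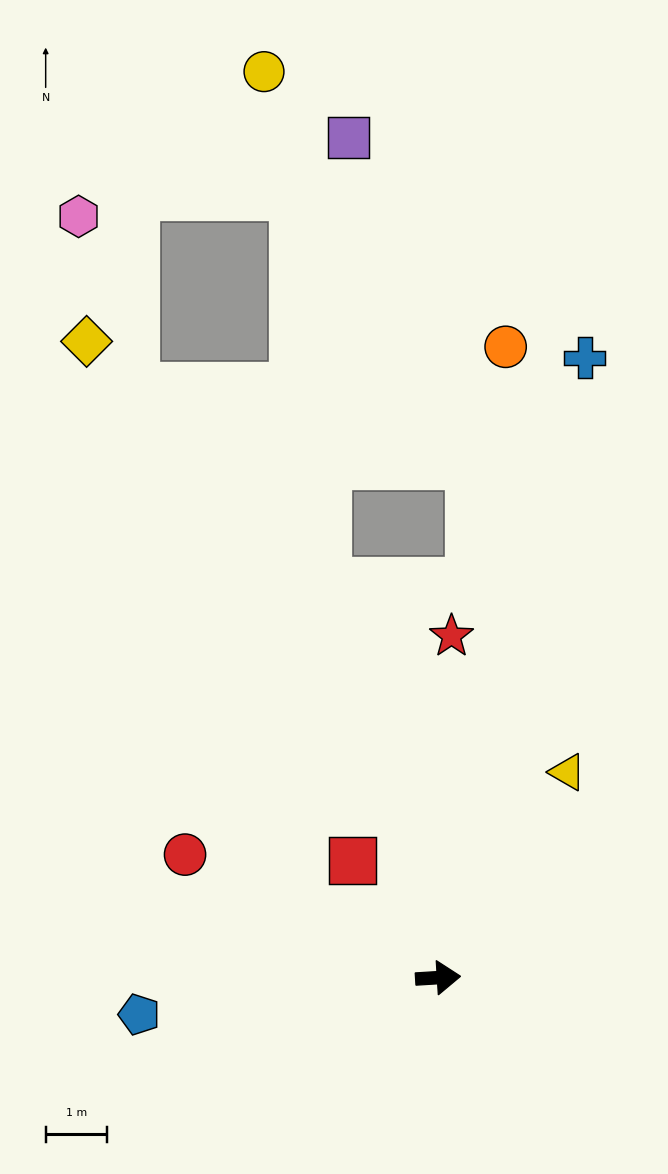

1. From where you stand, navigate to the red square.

turn left 123°, forward 2.4 m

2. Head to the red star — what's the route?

turn left 84°, forward 5.6 m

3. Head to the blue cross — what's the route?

turn left 73°, forward 10.4 m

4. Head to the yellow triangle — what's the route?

turn left 54°, forward 4.0 m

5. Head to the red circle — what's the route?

turn left 151°, forward 4.6 m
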